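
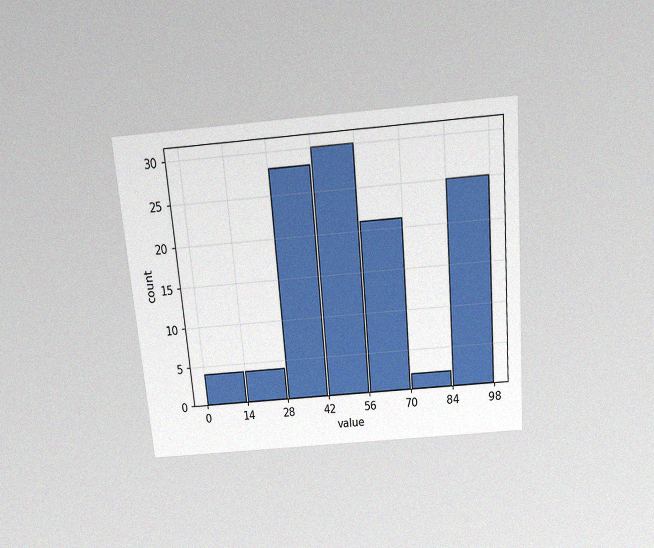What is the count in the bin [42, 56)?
The chart is tilted about 5° counter-clockwise and viewed slightly from above, with some photo noise. The [42, 56) bin has height 30.

30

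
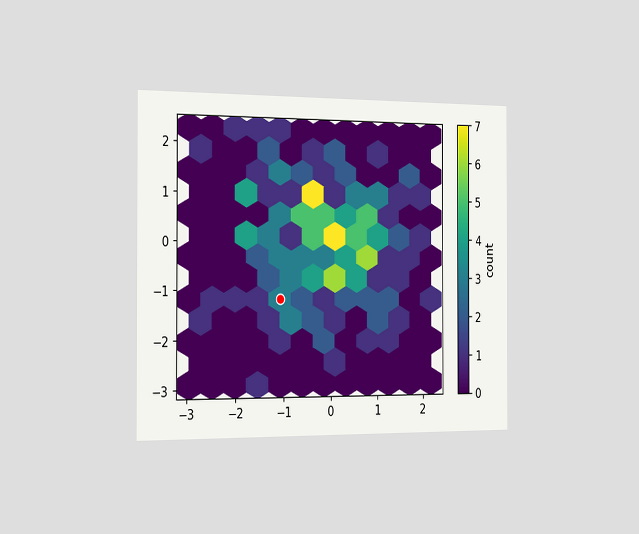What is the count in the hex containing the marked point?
3

The chart is viewed slightly from the left. The marked hex reads 3 on the colorbar.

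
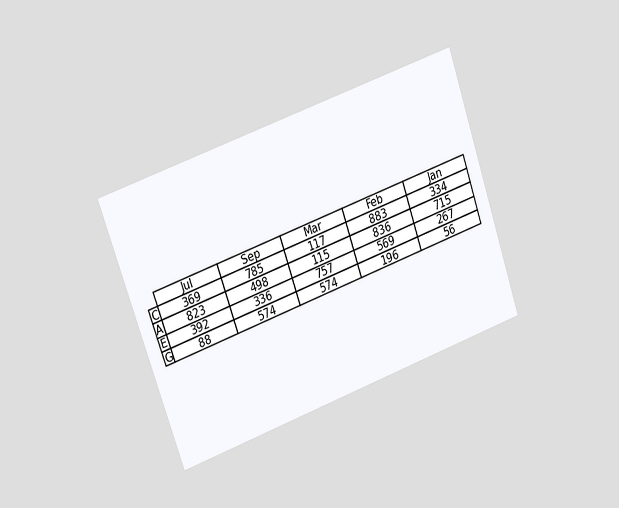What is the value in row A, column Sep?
498

The chart is tilted about 19° counter-clockwise and viewed slightly from the left. The (A, Sep) cell reads 498.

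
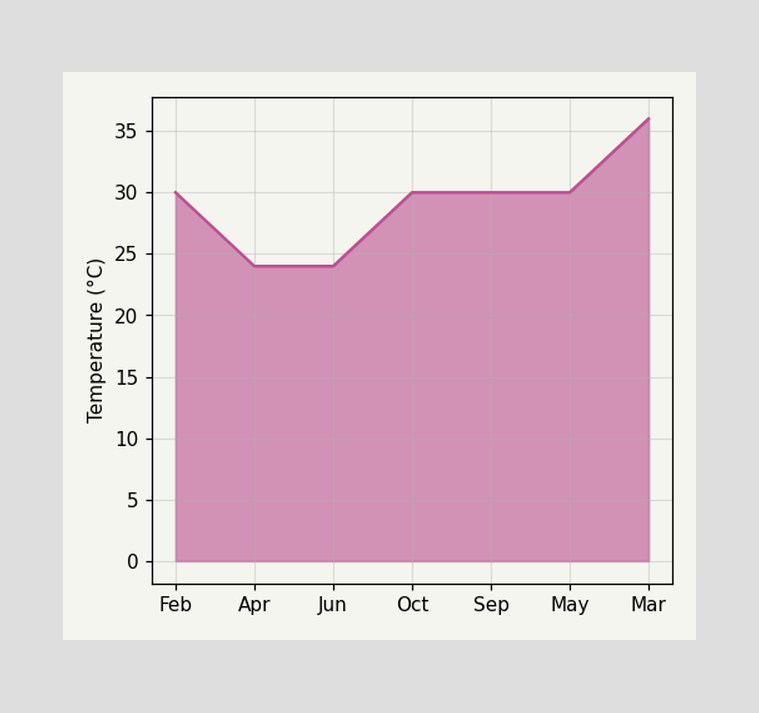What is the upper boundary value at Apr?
At Apr the upper boundary is at 24°C.

24°C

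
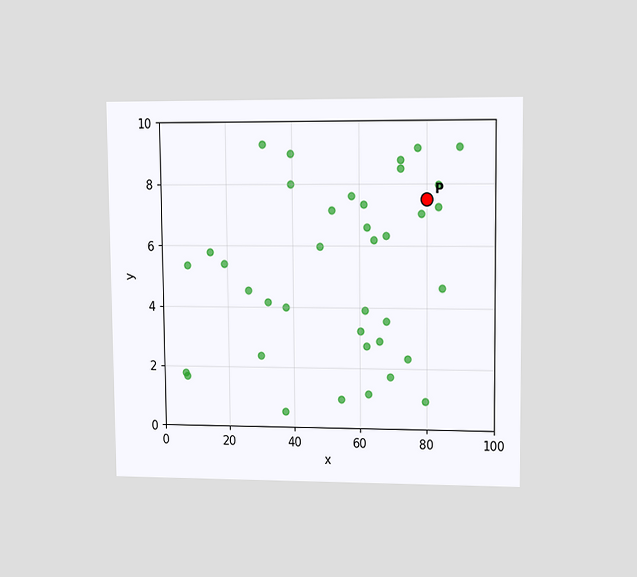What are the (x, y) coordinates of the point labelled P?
The chart is viewed at a slight angle. Following the gridlines from P to each axis, P sits at (80, 7.5).

(80, 7.5)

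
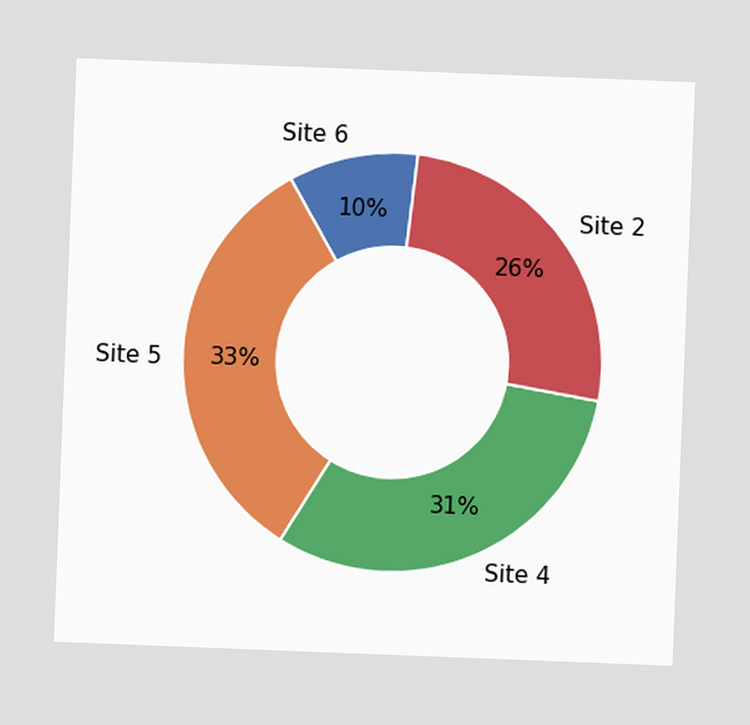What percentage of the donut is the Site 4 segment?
The chart is tilted about 2° clockwise. The Site 4 segment takes up 31% of the ring.

31%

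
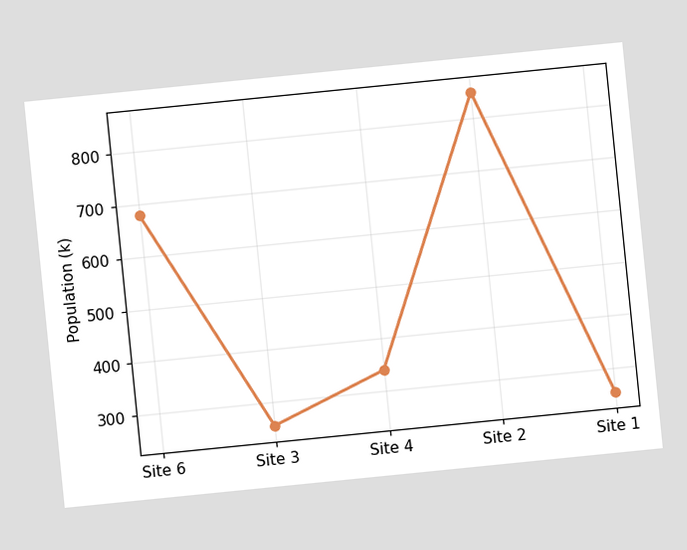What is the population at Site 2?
850k

The chart is tilted about 6° counter-clockwise. At Site 2, the line is at 850k.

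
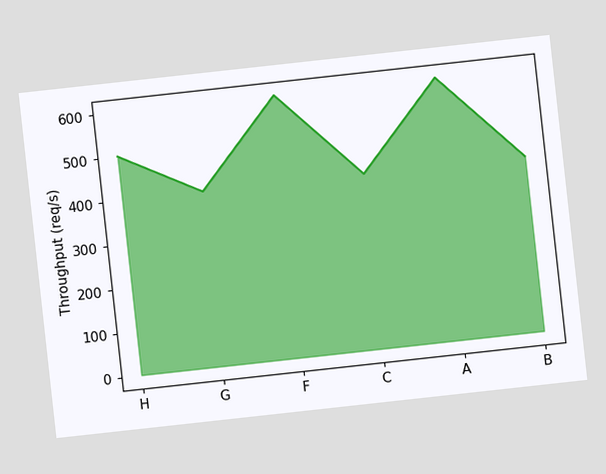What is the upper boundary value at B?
The chart is tilted about 6° counter-clockwise. At B the upper boundary is at 400req/s.

400req/s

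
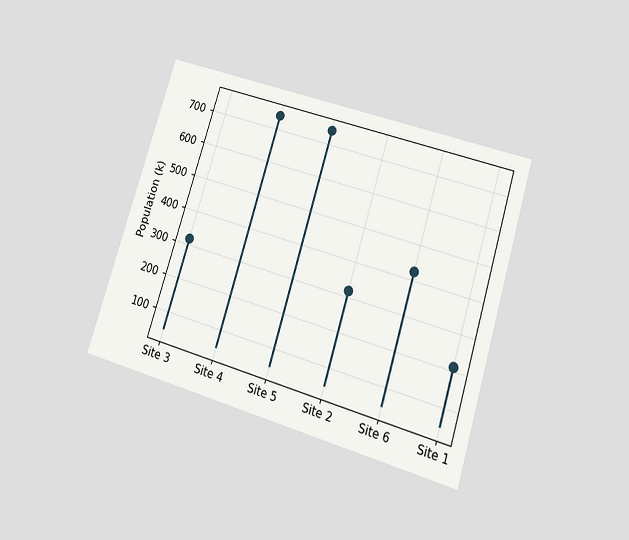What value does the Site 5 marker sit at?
The chart is tilted about 17° clockwise and viewed slightly from below. The Site 5 marker sits at 742k.

742k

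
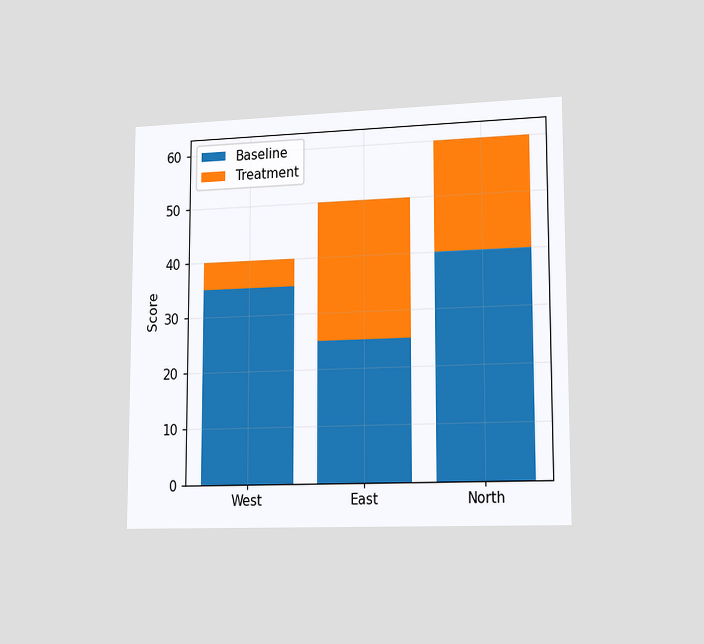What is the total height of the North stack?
The chart is viewed slightly from the right. The North stack's top reaches 60 on the y-axis.

60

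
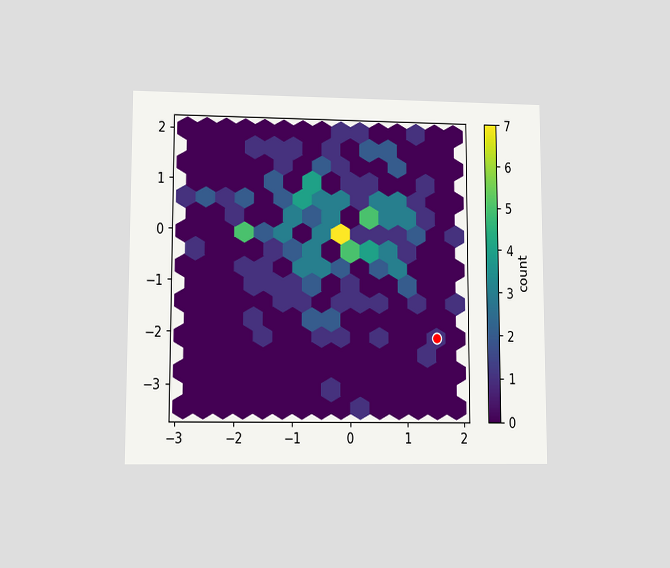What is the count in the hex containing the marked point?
1

The chart is viewed at a slight angle. The marked hex reads 1 on the colorbar.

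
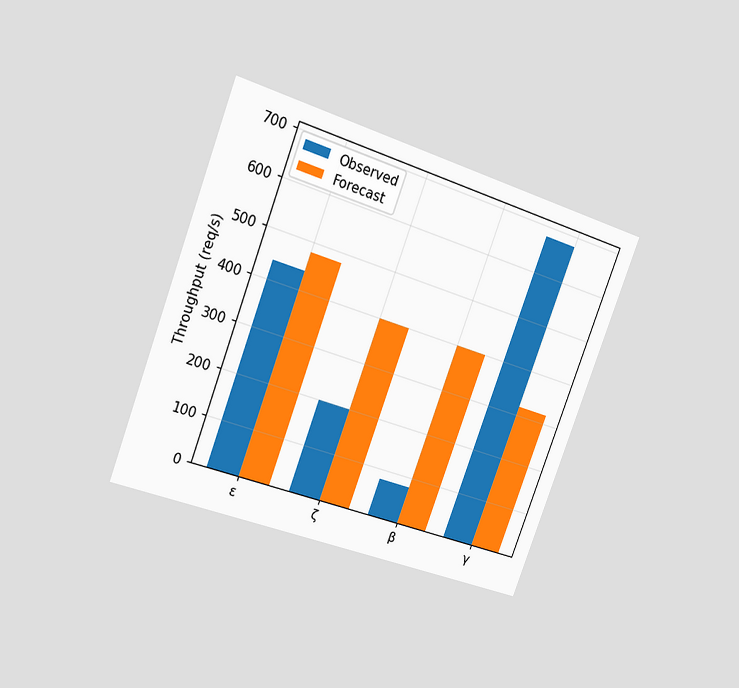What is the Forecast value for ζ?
400req/s

The chart is tilted about 20° clockwise and viewed slightly from the left. The Forecast bar at ζ reaches 400req/s on the y-axis.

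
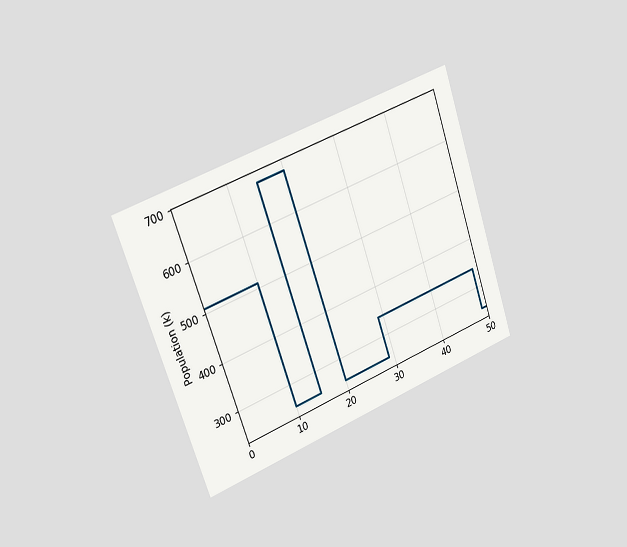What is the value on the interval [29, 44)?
340k

The chart is tilted about 19° counter-clockwise and viewed slightly from the left. On [29, 44) the step sits at 340k.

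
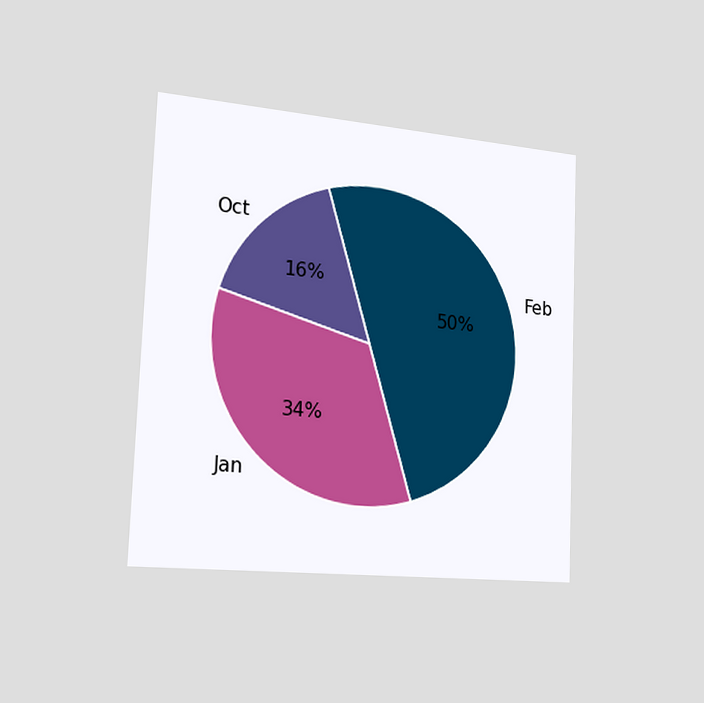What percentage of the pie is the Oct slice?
The chart is tilted about 2° clockwise and viewed slightly from the left. The Oct slice takes up 16% of the pie.

16%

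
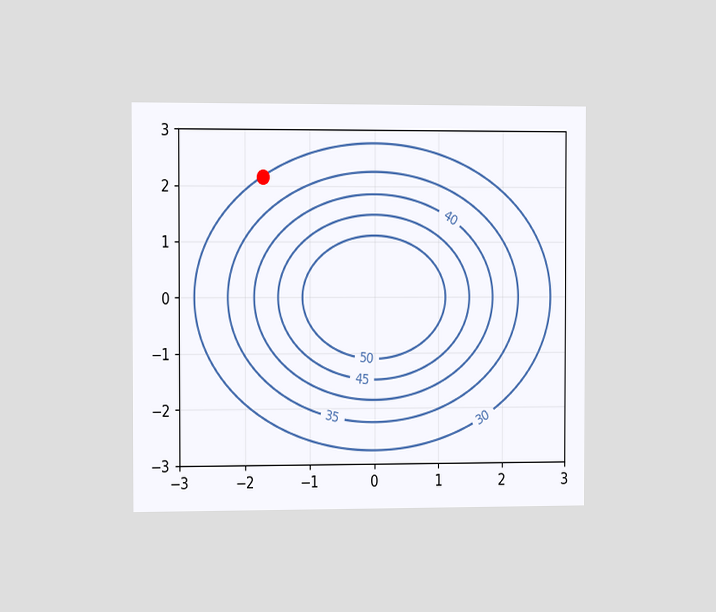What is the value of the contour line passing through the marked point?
The chart is viewed slightly from the left. The marked point sits on the contour labelled 30.

30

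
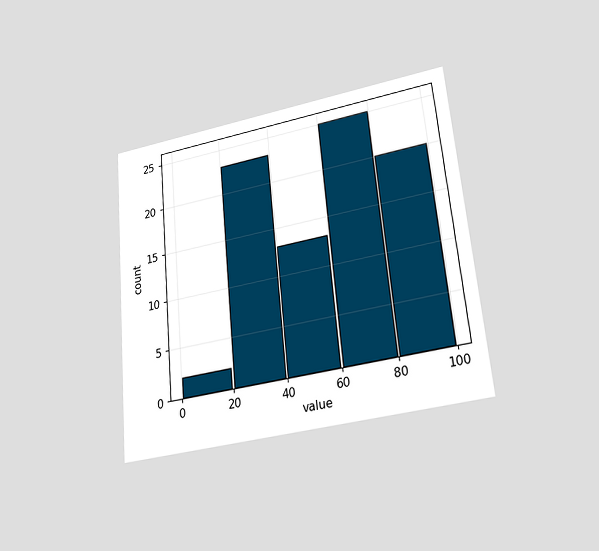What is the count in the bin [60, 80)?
The chart is tilted about 5° counter-clockwise and viewed slightly from below. The [60, 80) bin has height 25.

25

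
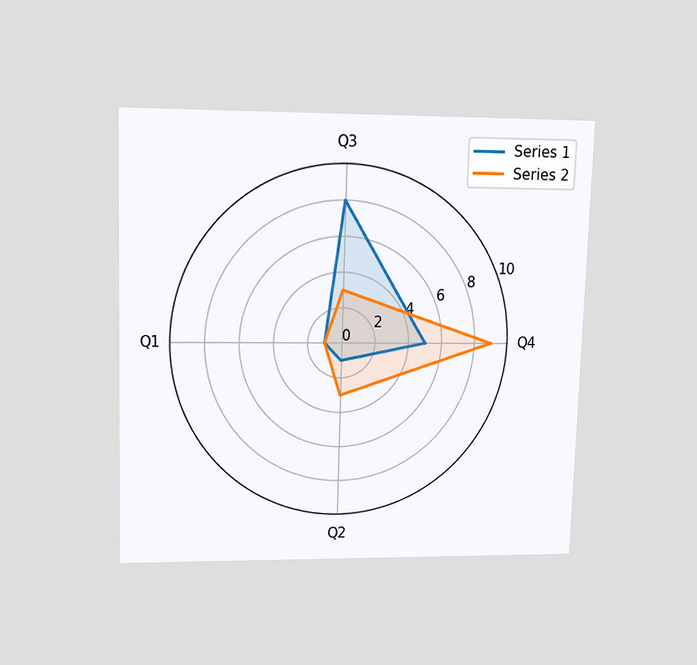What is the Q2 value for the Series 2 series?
3

The chart is viewed slightly from above. On the Q2 axis, Series 2 reaches 3.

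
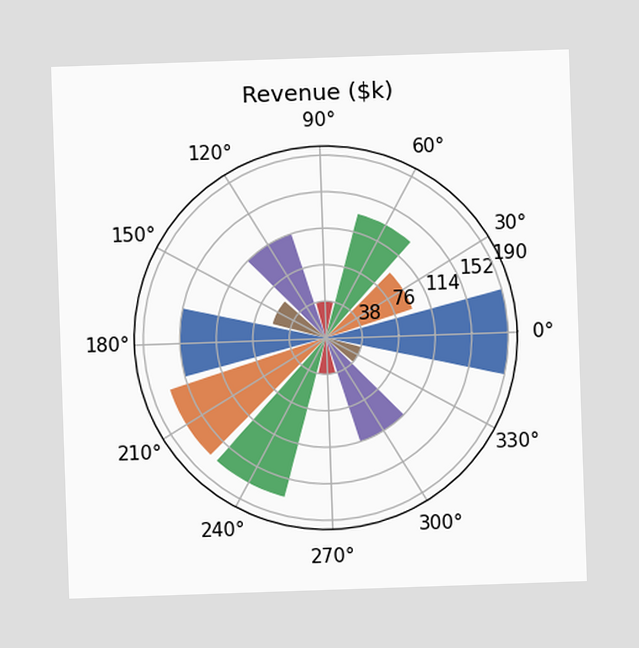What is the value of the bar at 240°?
The bar at 240° reaches $171k on the radial axis.

$171k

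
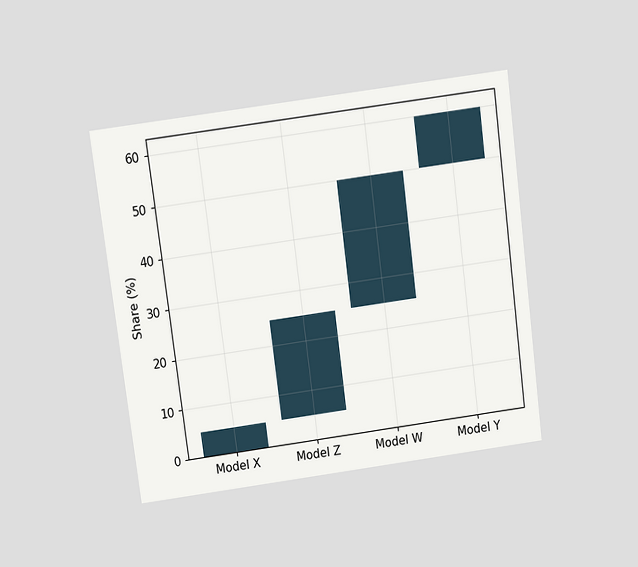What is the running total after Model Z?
The chart is tilted about 7° counter-clockwise and viewed slightly from above. After Model Z the running total reaches 25%.

25%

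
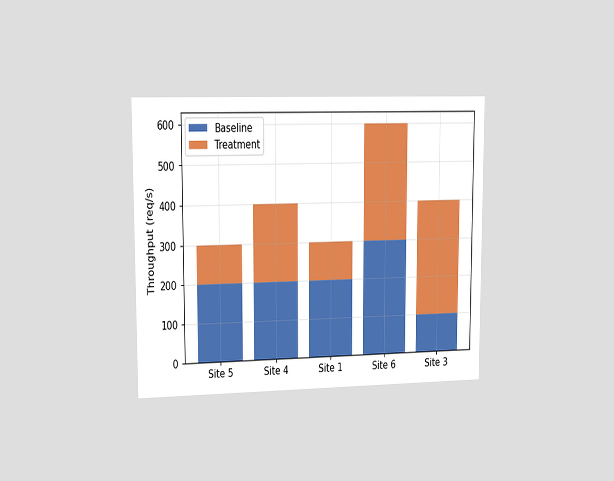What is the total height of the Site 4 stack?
400req/s

The chart is viewed slightly from the left. The Site 4 stack's top reaches 400req/s on the y-axis.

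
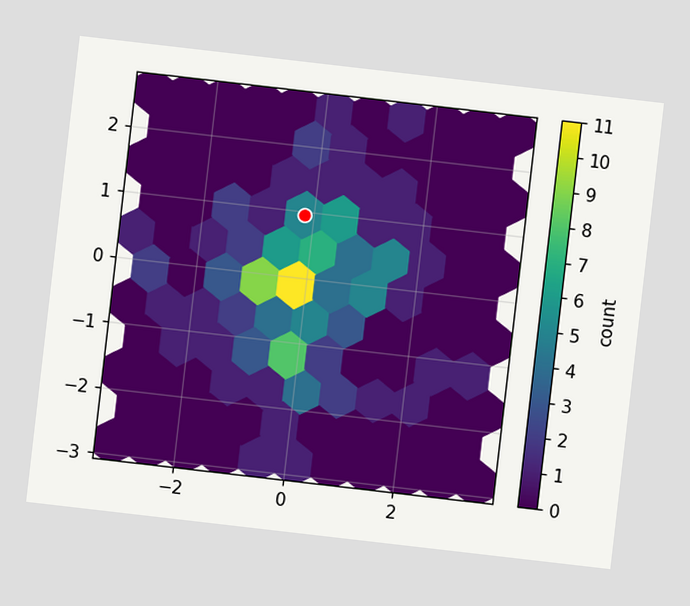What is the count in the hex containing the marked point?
5

The chart is tilted about 7° clockwise. The marked hex reads 5 on the colorbar.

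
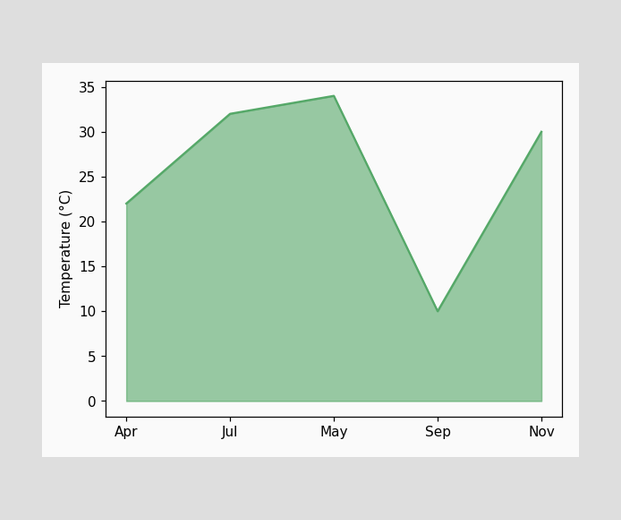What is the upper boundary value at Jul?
32°C

At Jul the upper boundary is at 32°C.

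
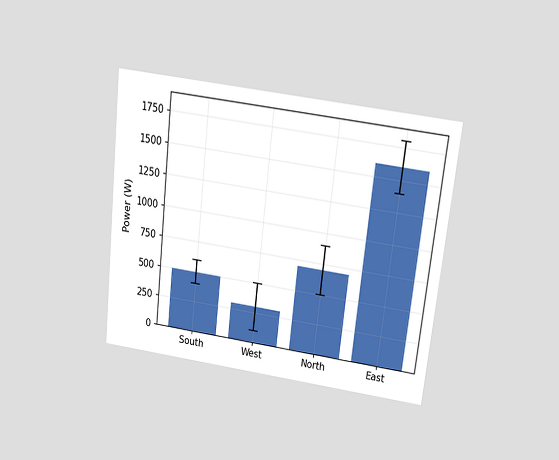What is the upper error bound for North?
The chart is tilted about 7° clockwise and viewed slightly from above. The North bar's upper whisker reaches 900W.

900W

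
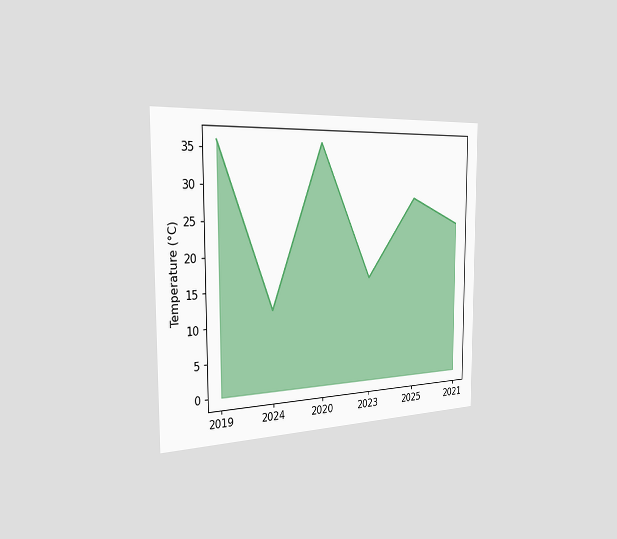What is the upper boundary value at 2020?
36°C

The chart is viewed slightly from the left. At 2020 the upper boundary is at 36°C.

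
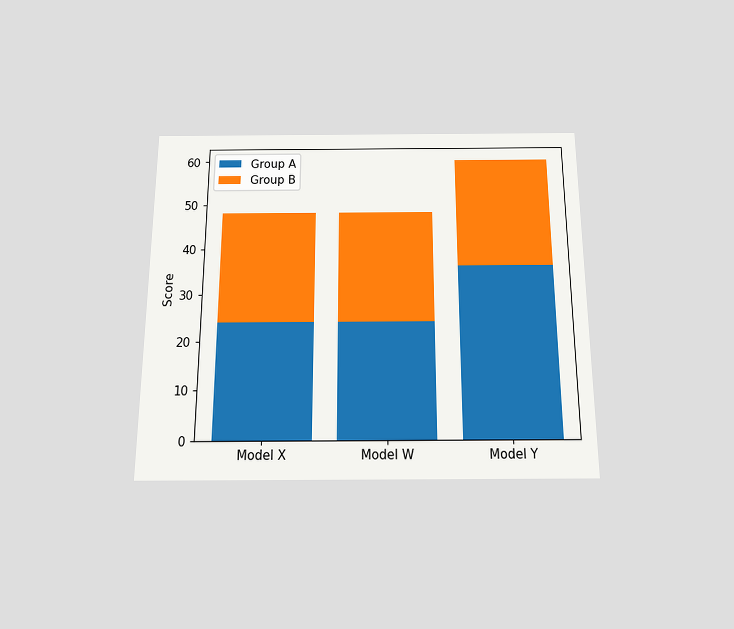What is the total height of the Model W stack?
48

The chart is viewed slightly from below. The Model W stack's top reaches 48 on the y-axis.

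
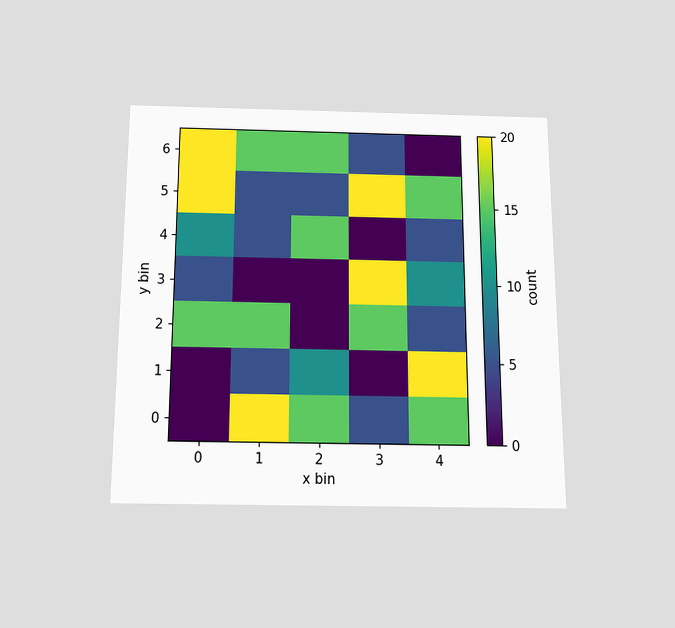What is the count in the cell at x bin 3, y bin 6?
The chart is viewed slightly from below. Matching the cell (3, 6) against the colorbar gives 5.

5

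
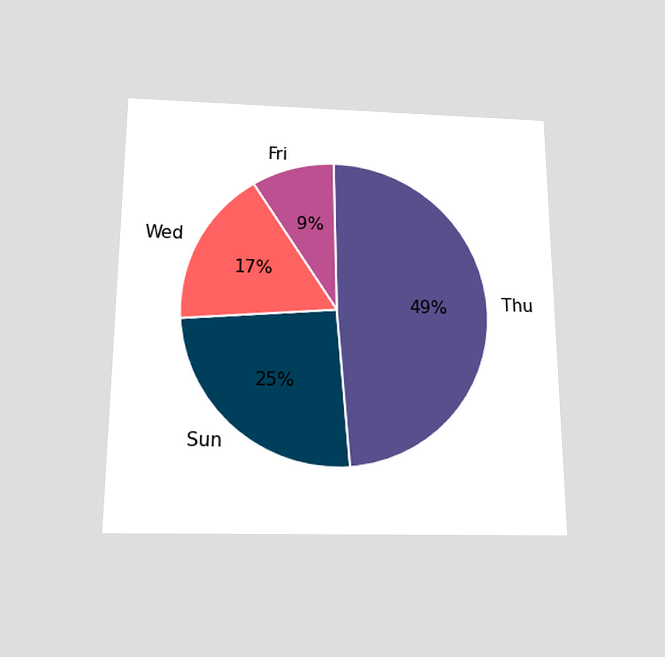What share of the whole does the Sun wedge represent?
25%

The chart is viewed slightly from below. The Sun slice takes up 25% of the pie.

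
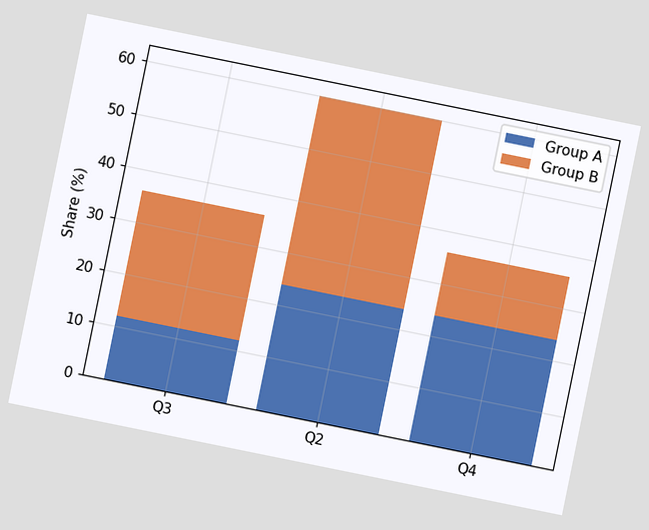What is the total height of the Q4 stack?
The chart is tilted about 11° clockwise. The Q4 stack's top reaches 36% on the y-axis.

36%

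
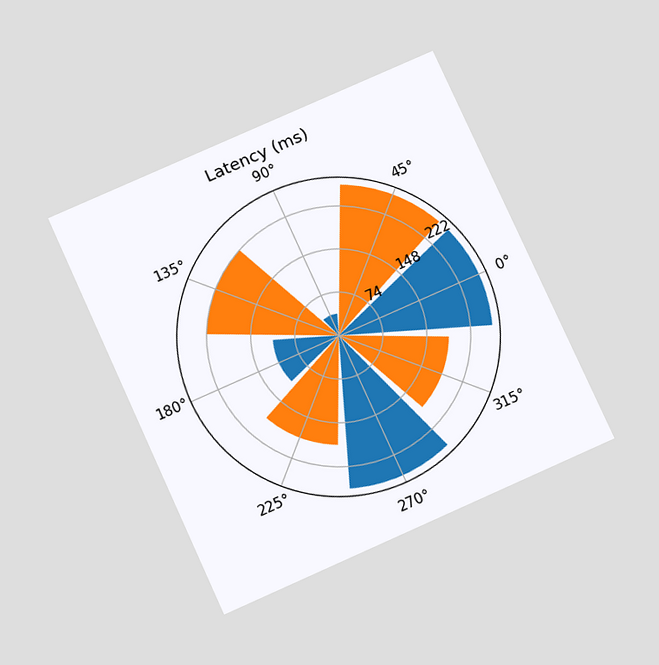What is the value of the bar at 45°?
259ms

The chart is tilted about 24° counter-clockwise and viewed slightly from below. The bar at 45° reaches 259ms on the radial axis.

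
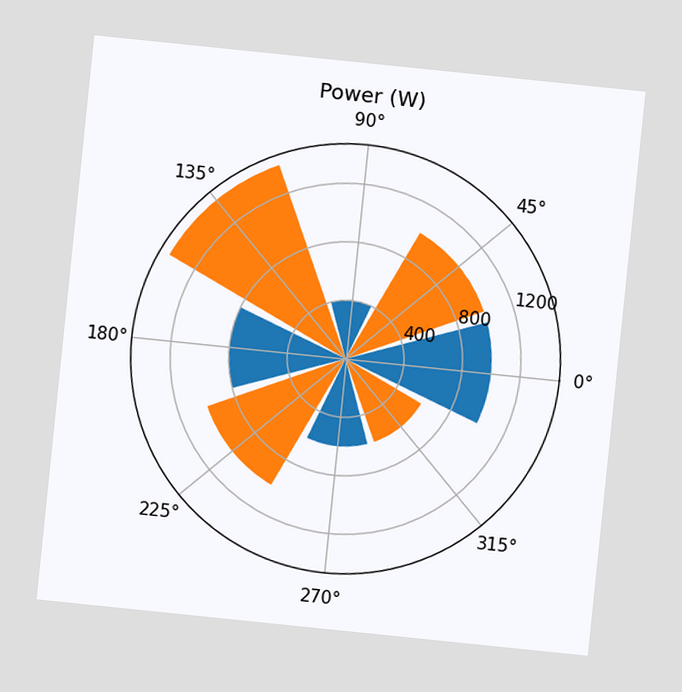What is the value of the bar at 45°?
1000W

The chart is tilted about 6° clockwise. The bar at 45° reaches 1000W on the radial axis.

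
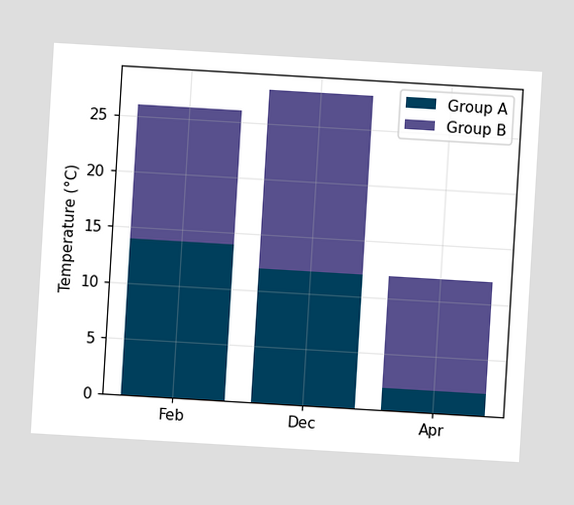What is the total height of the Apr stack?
The chart is tilted about 3° clockwise. The Apr stack's top reaches 12°C on the y-axis.

12°C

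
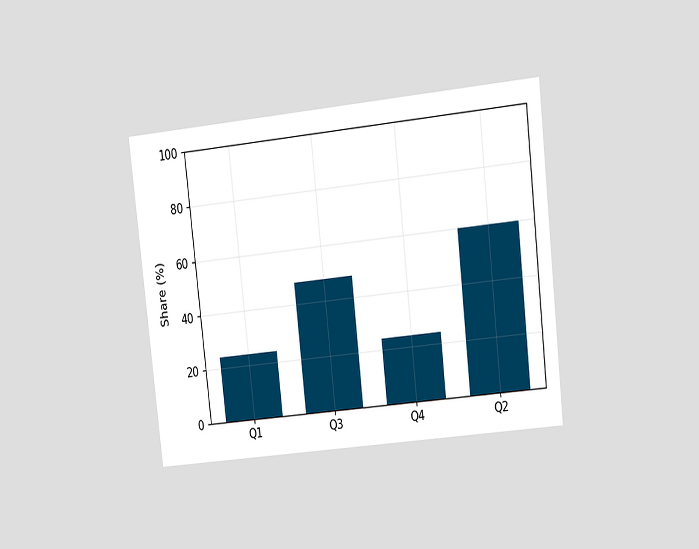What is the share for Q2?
60%

The chart is tilted about 6° counter-clockwise and viewed at a slight angle. Reading along the chart's y-axis, the Q2 bar reaches 60%.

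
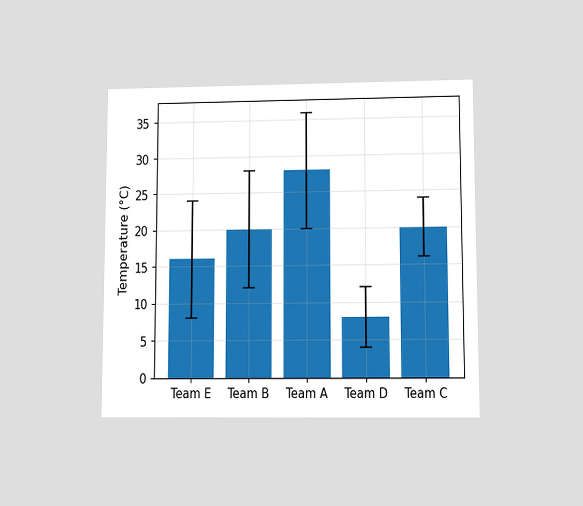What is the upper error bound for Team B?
The chart is viewed at a slight angle. The Team B bar's upper whisker reaches 28°C.

28°C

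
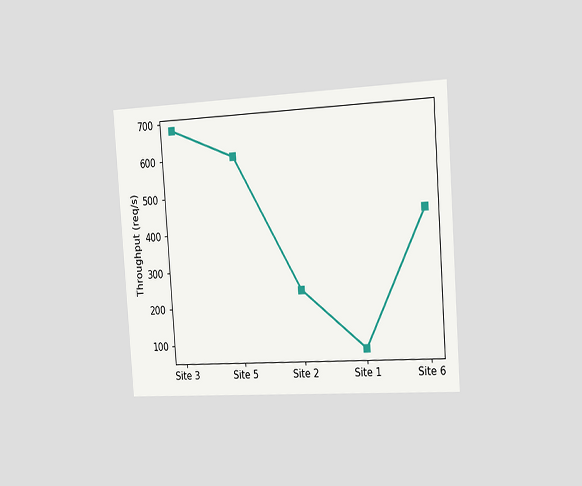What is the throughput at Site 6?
440req/s

The chart is tilted about 4° counter-clockwise and viewed slightly from the right. At Site 6, the line is at 440req/s.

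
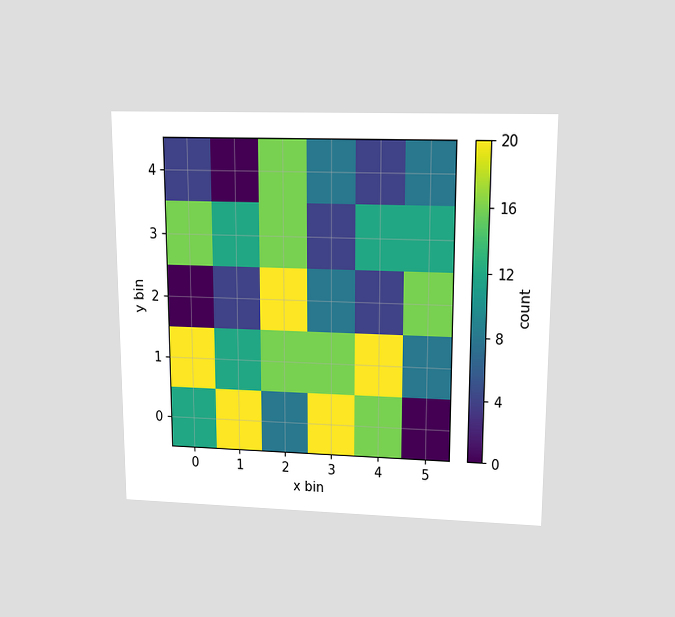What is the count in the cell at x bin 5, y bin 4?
The chart is viewed slightly from above. Matching the cell (5, 4) against the colorbar gives 8.

8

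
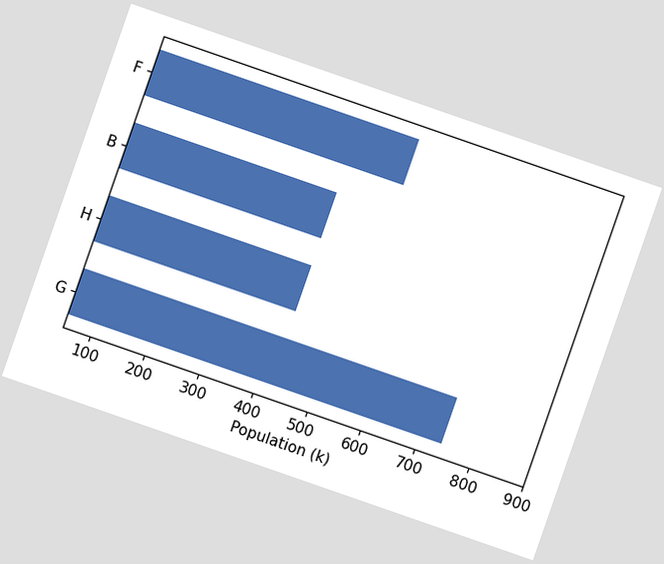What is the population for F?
The chart is tilted about 19° clockwise. Reading along the chart's x-axis, the F bar reaches 530k.

530k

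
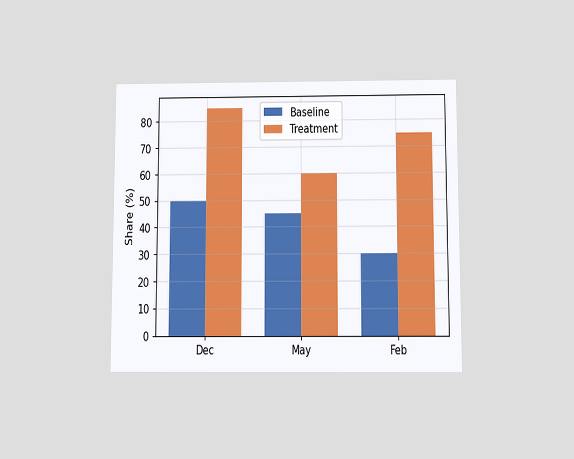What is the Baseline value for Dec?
The chart is viewed slightly from below. The Baseline bar at Dec reaches 50% on the y-axis.

50%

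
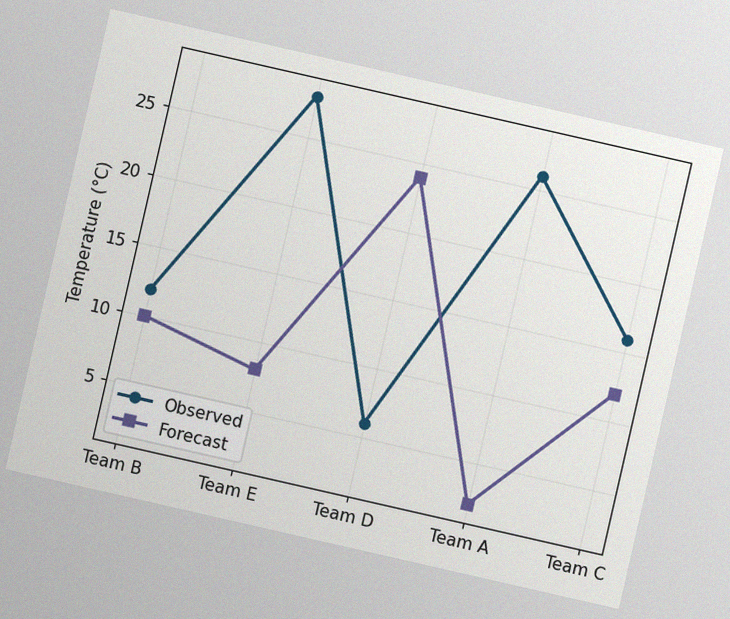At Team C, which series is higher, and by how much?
The chart is tilted about 13° clockwise, with some photo noise. At Team C, Observed sits above the other line by 4°C.

Observed, by 4°C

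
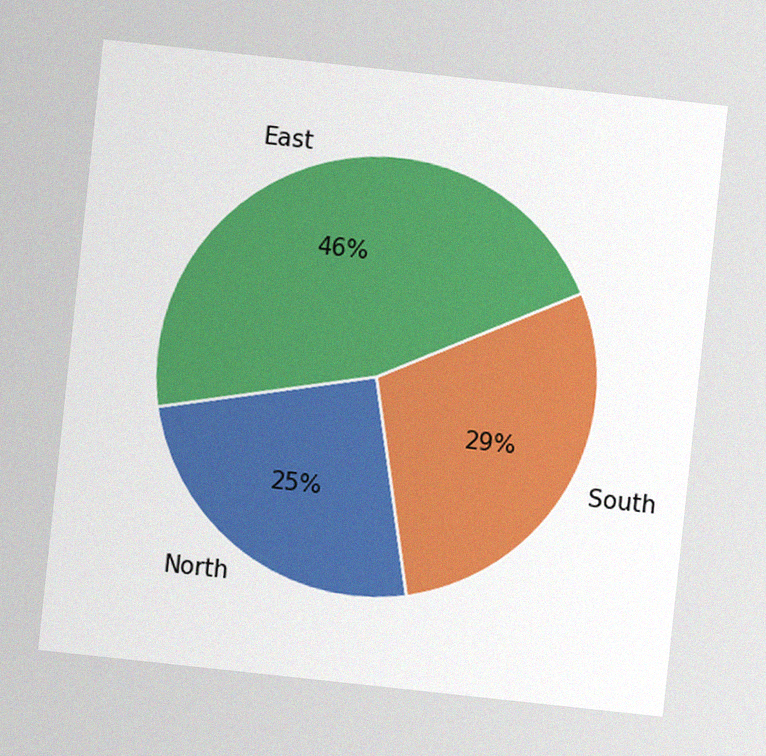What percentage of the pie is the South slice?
The chart is tilted about 6° clockwise, with some photo noise. The South slice takes up 29% of the pie.

29%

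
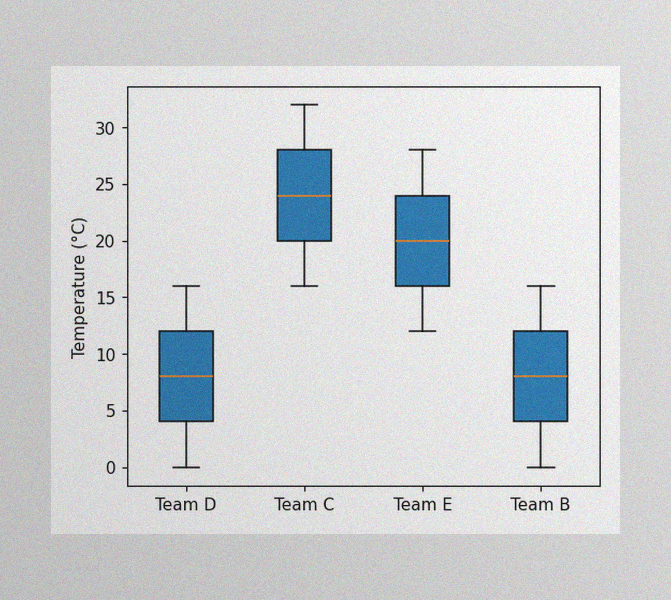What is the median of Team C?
24°C

The image has some photo noise and uneven lighting. The median line in the Team C box sits at 24°C.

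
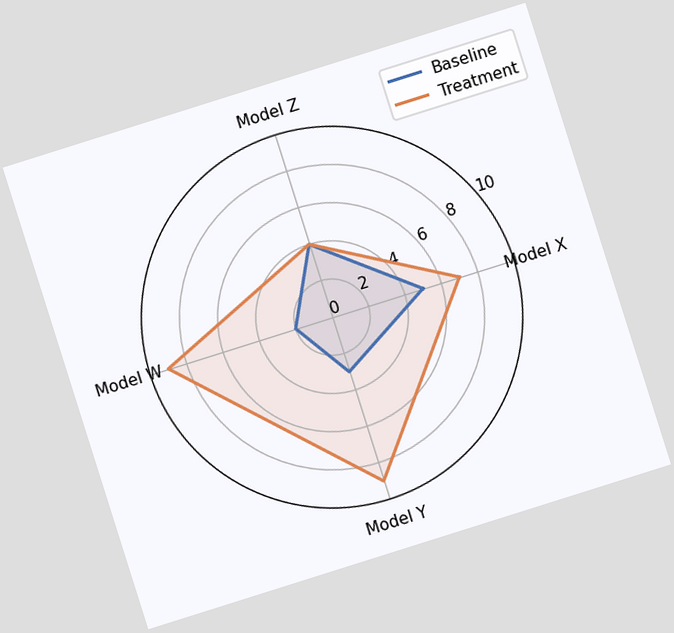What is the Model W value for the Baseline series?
2

The chart is tilted about 18° counter-clockwise. On the Model W axis, Baseline reaches 2.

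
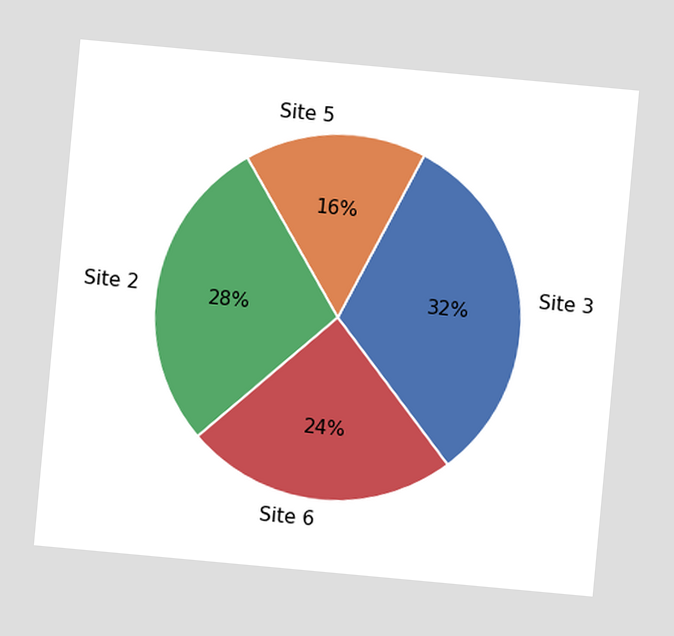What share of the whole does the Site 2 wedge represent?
28%

The chart is tilted about 5° clockwise. The Site 2 slice takes up 28% of the pie.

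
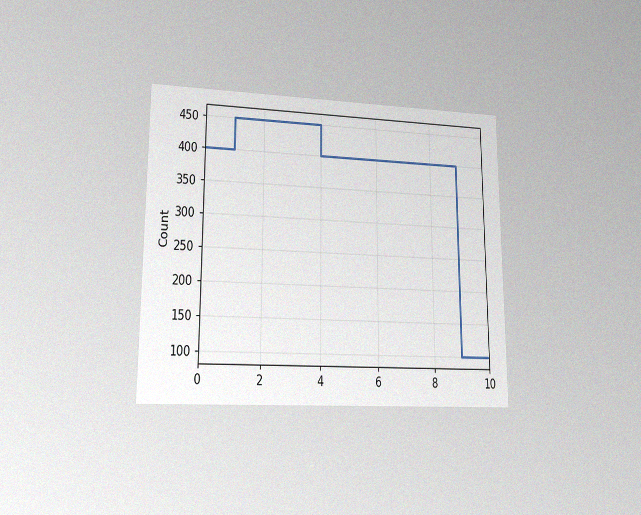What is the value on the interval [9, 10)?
The chart is viewed at a slight angle, with some photo noise. On [9, 10) the step sits at 100.

100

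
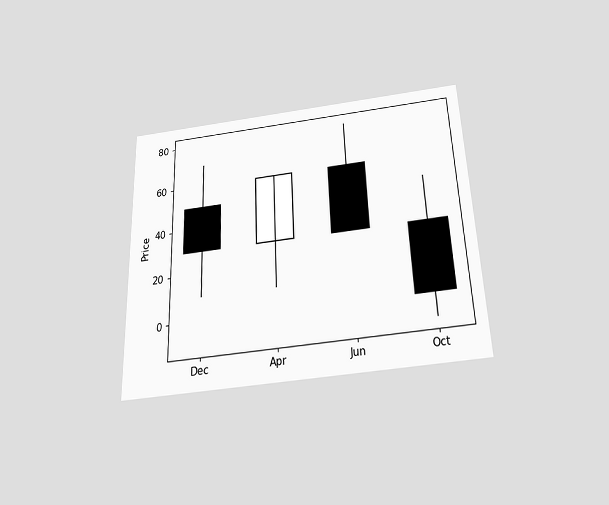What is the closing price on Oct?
The chart is tilted about 2° counter-clockwise and viewed slightly from below. The Oct candle closes at 0.

0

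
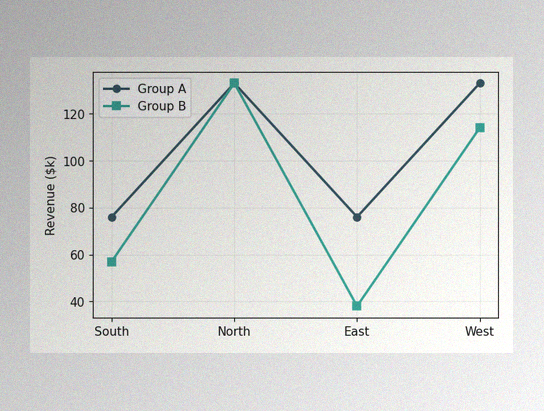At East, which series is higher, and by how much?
Group A, by $38k

The image has some photo noise and uneven lighting. At East, Group A sits above the other line by $38k.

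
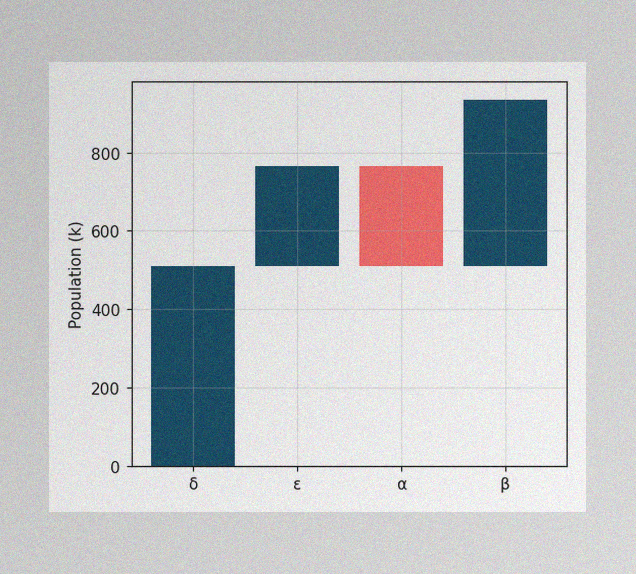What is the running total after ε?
765k

The image has some photo noise and uneven lighting. After ε the running total reaches 765k.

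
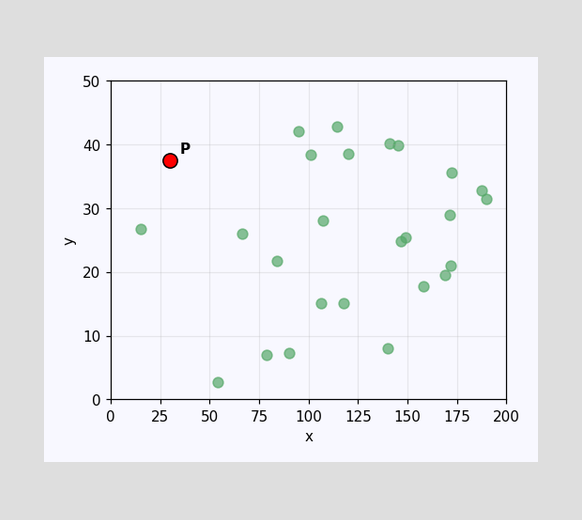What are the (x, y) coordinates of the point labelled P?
Following the gridlines from P to each axis, P sits at (30, 37.5).

(30, 37.5)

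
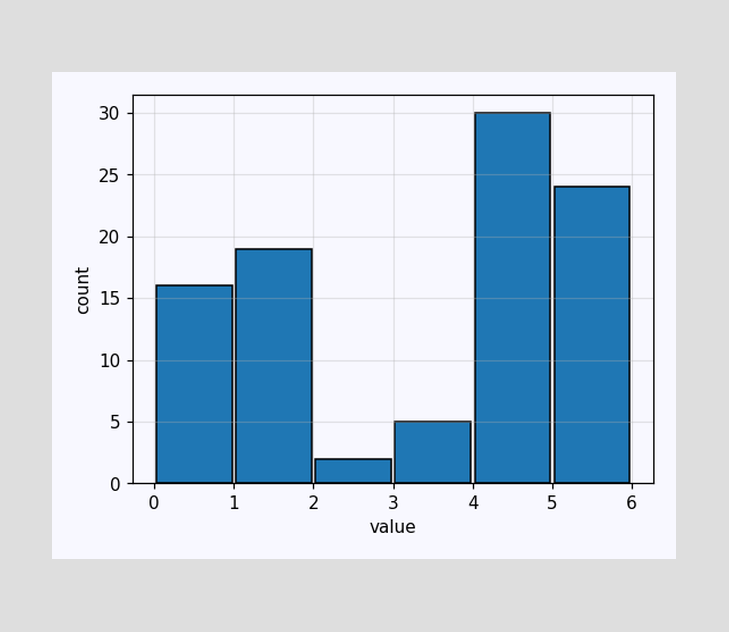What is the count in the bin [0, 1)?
16

The [0, 1) bin has height 16.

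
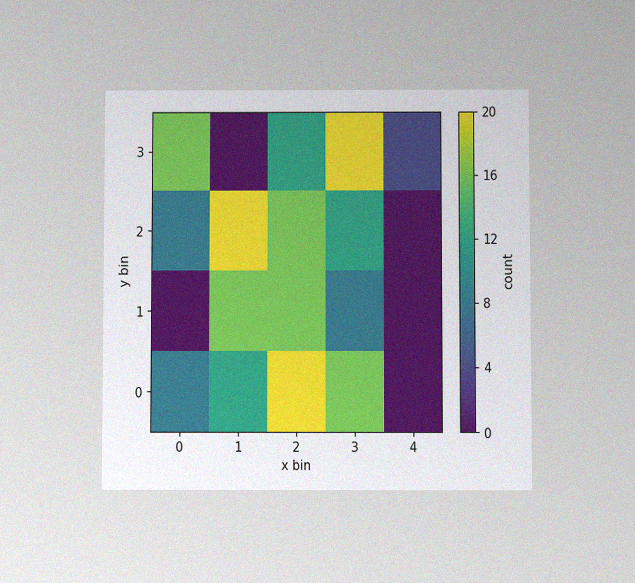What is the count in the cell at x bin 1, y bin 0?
12

The chart is viewed at a slight angle, with some photo noise. Matching the cell (1, 0) against the colorbar gives 12.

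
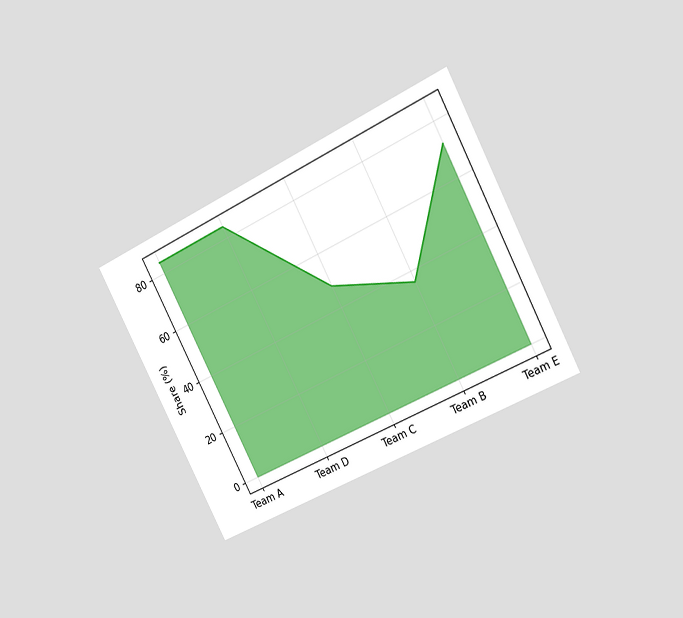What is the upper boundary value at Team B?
36%

The chart is tilted about 28° counter-clockwise and viewed slightly from the right. At Team B the upper boundary is at 36%.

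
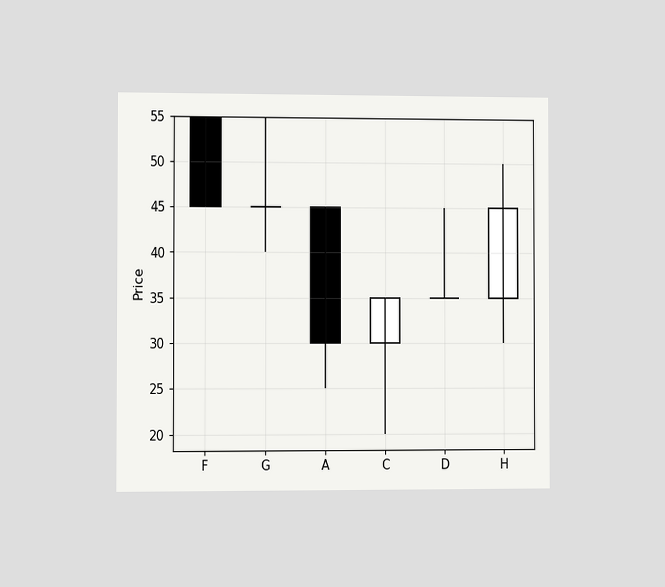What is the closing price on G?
The chart is viewed slightly from the left. The G candle closes at 45.

45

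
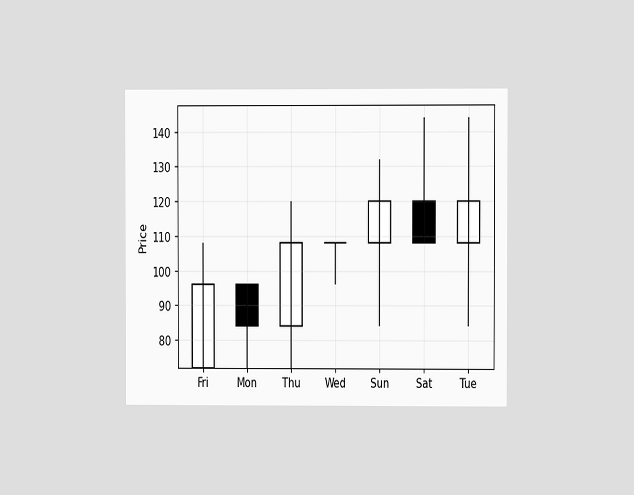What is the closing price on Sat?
The chart is viewed at a slight angle. The Sat candle closes at 108.

108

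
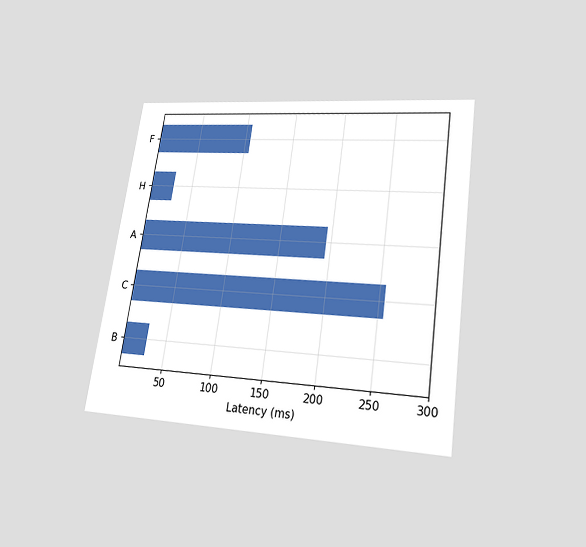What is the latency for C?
The chart is tilted about 8° clockwise and viewed at a slight angle. Reading along the chart's x-axis, the C bar reaches 255ms.

255ms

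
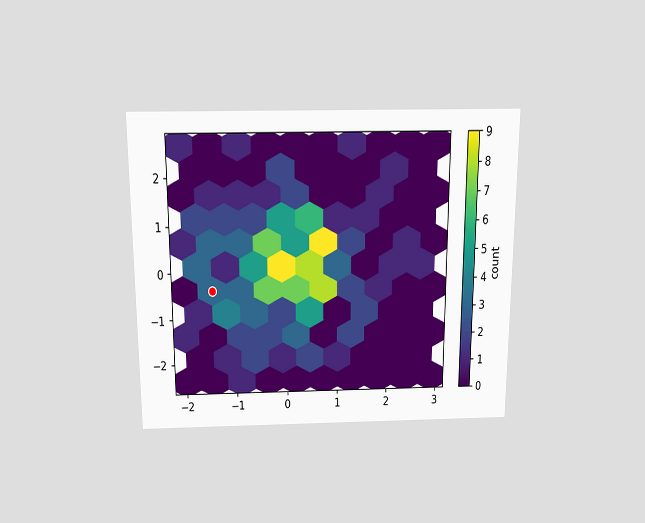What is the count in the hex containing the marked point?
The chart is viewed slightly from above. The marked hex reads 3 on the colorbar.

3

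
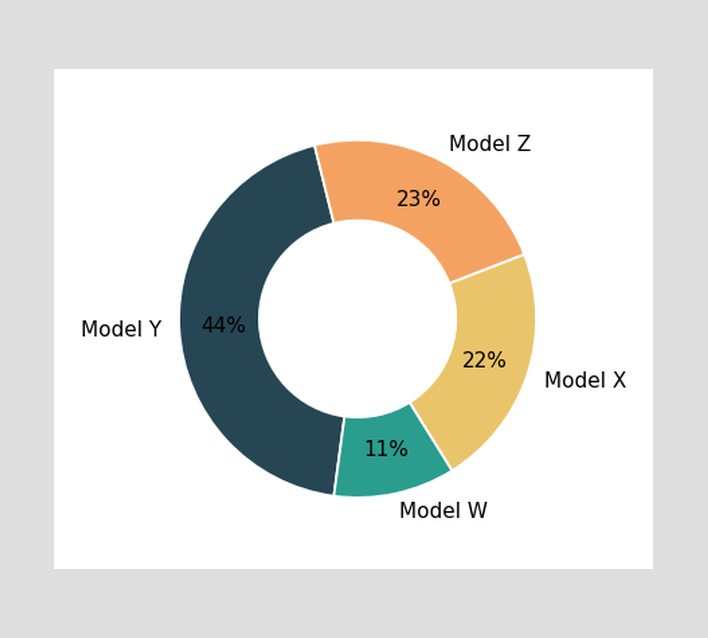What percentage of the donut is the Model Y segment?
The Model Y segment takes up 44% of the ring.

44%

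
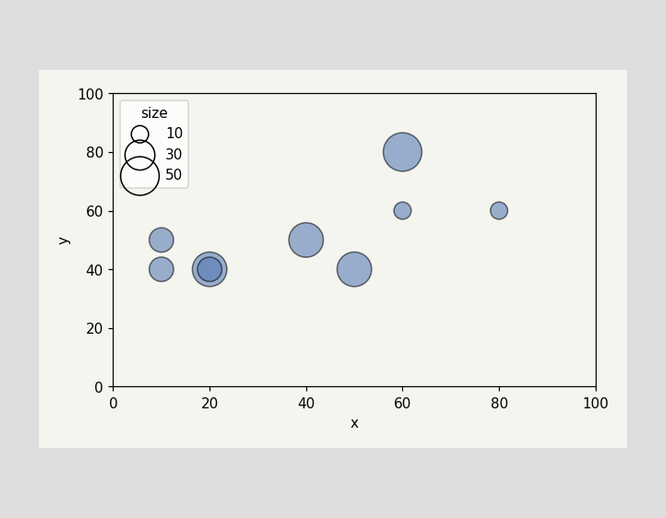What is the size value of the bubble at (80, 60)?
Matching the bubble at (80, 60) against the size legend gives 10.

10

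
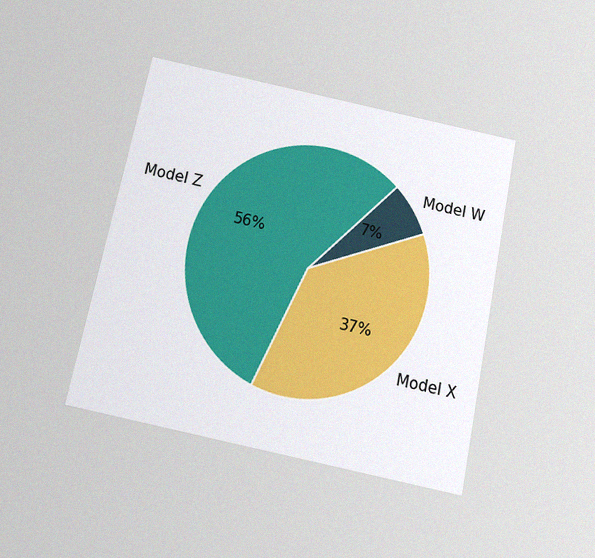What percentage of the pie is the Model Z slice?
The chart is tilted about 12° clockwise and viewed slightly from below, with some photo noise. The Model Z slice takes up 56% of the pie.

56%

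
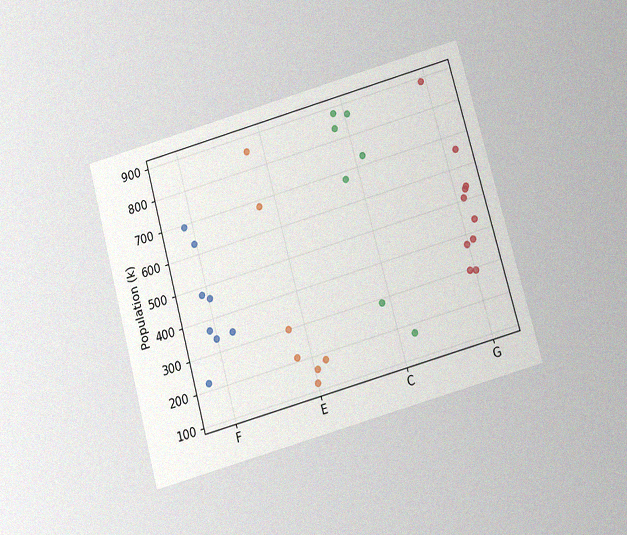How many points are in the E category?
7

The chart is tilted about 15° counter-clockwise and viewed slightly from below, with some photo noise. Counting the markers in the E column gives 7.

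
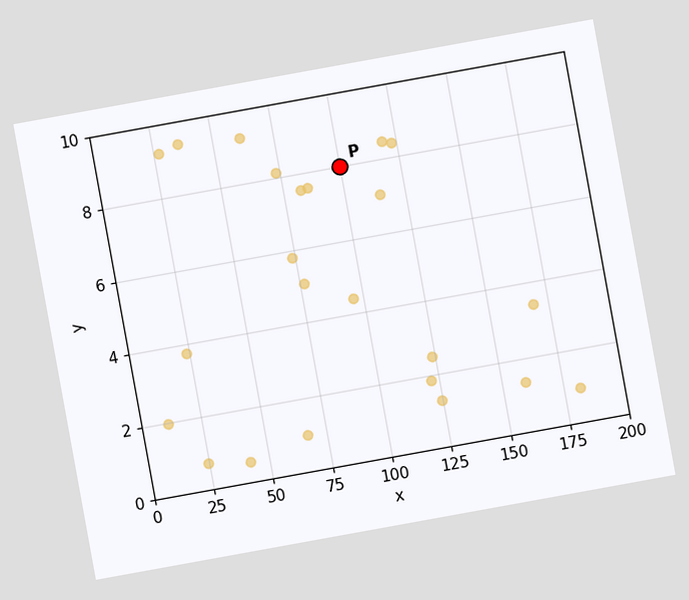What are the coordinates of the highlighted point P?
The chart is tilted about 10° counter-clockwise. Following the gridlines from P to each axis, P sits at (100, 8).

(100, 8)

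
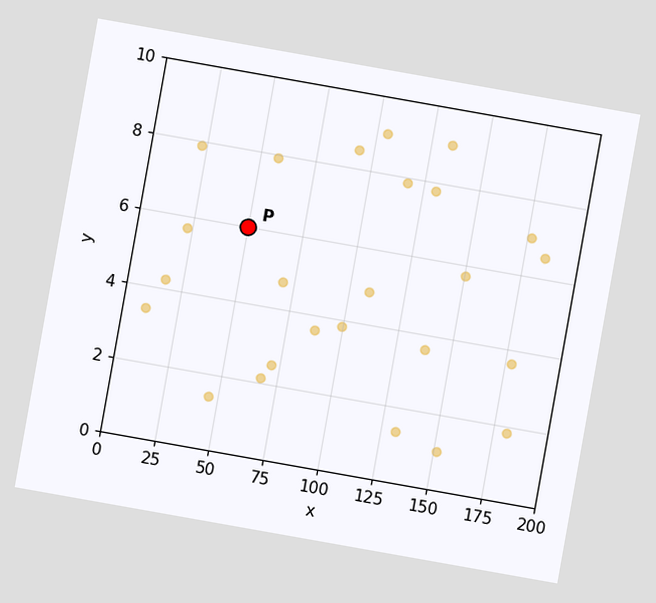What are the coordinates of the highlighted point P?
The chart is tilted about 10° clockwise. Following the gridlines from P to each axis, P sits at (50, 6).

(50, 6)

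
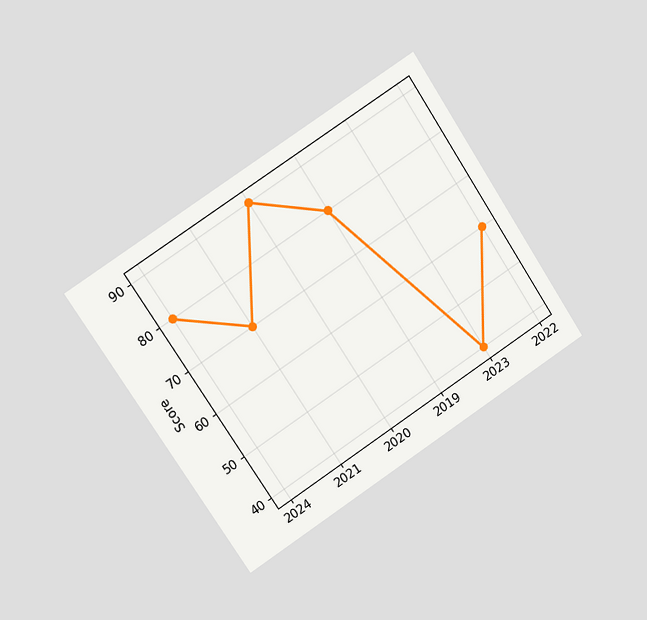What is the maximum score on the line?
The chart is tilted about 33° counter-clockwise and viewed slightly from the left. The highest point is at 2020, and reading across to the y-axis gives 90.

90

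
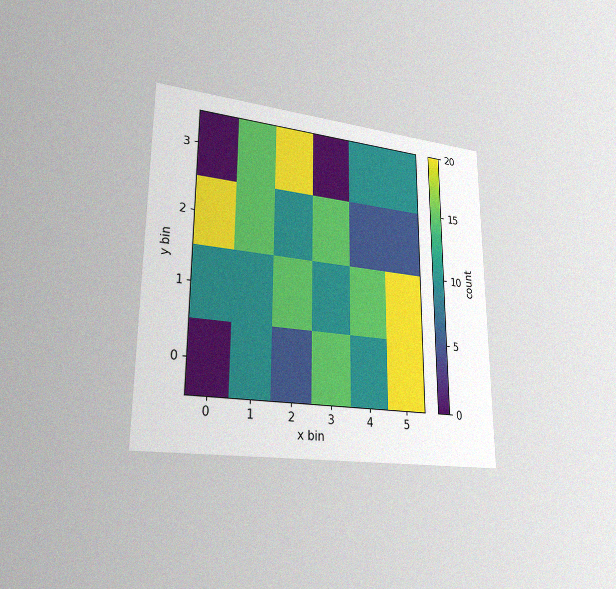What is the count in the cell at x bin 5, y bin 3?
The chart is viewed slightly from the left, with some photo noise. Matching the cell (5, 3) against the colorbar gives 10.

10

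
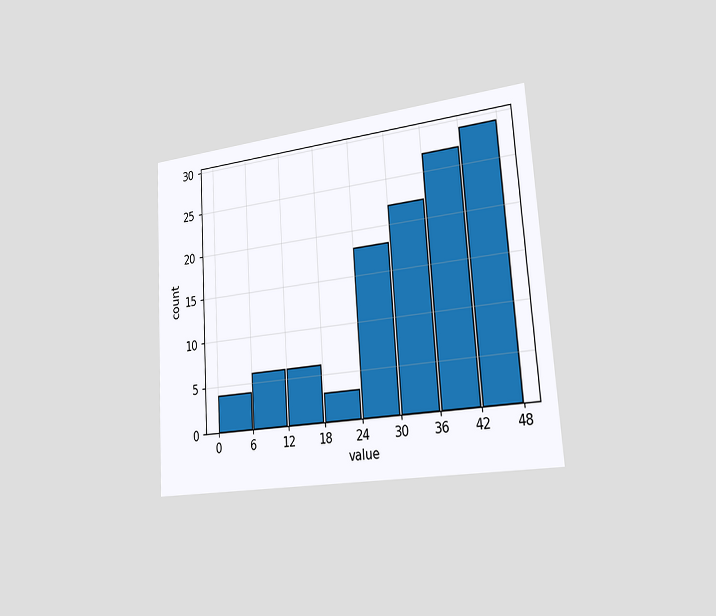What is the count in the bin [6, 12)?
The chart is tilted about 4° counter-clockwise and viewed slightly from the right. The [6, 12) bin has height 6.

6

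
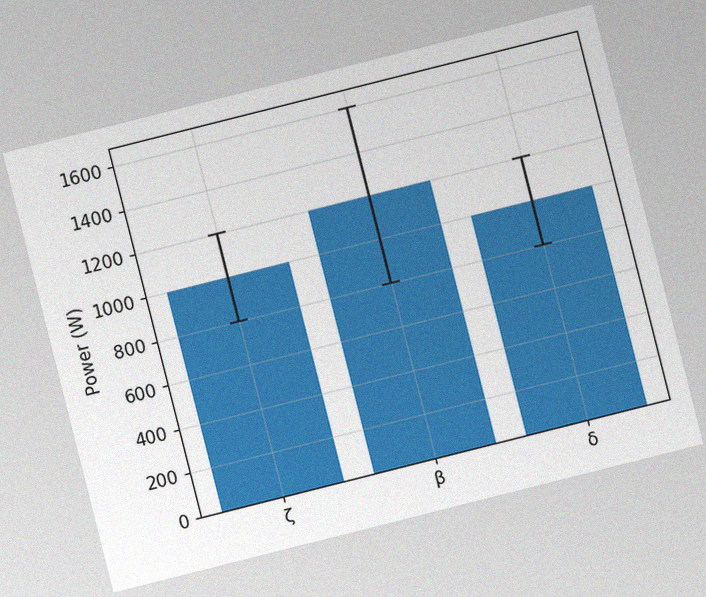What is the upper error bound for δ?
The chart is tilted about 14° counter-clockwise, with some photo noise. The δ bar's upper whisker reaches 1200W.

1200W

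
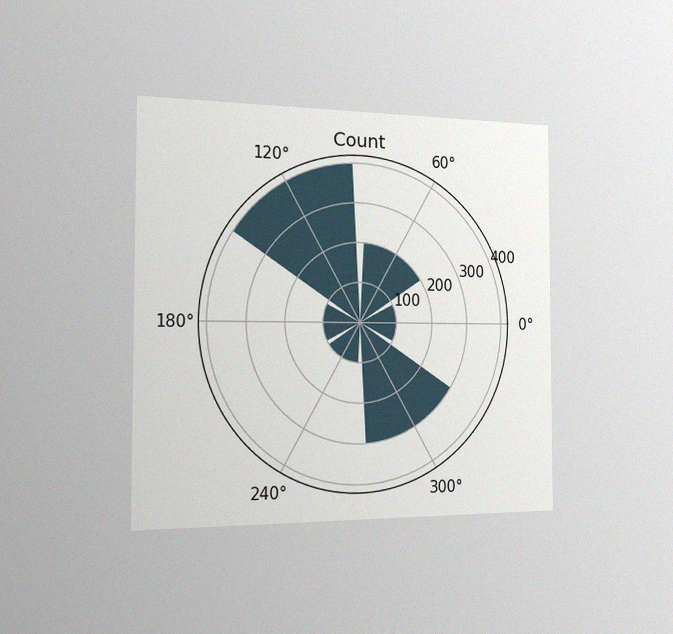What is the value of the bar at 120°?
400

The chart is viewed slightly from the left, with some photo noise. The bar at 120° reaches 400 on the radial axis.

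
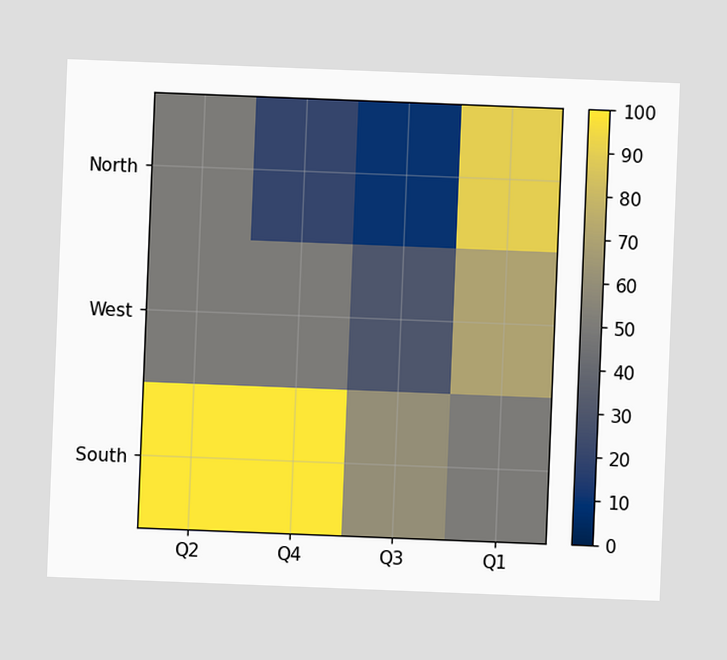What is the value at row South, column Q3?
60

The chart is tilted about 2° clockwise. Matching cell (South, Q3) against the colorbar gives 60.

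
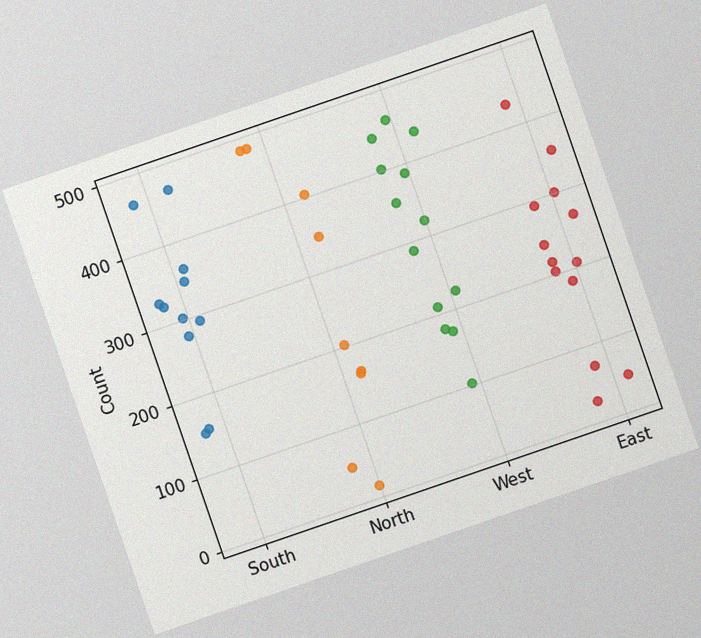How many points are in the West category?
13

The chart is tilted about 19° counter-clockwise, with some photo noise. Counting the markers in the West column gives 13.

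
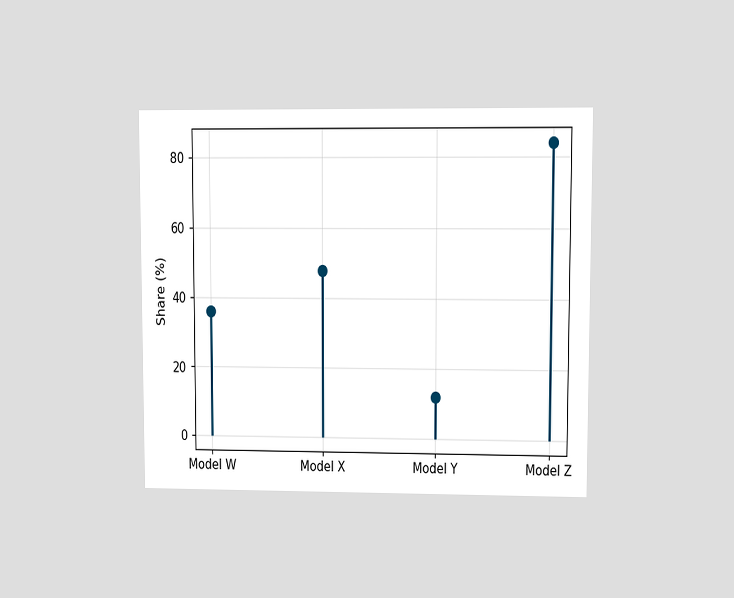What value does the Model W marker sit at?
The chart is viewed at a slight angle. The Model W marker sits at 36%.

36%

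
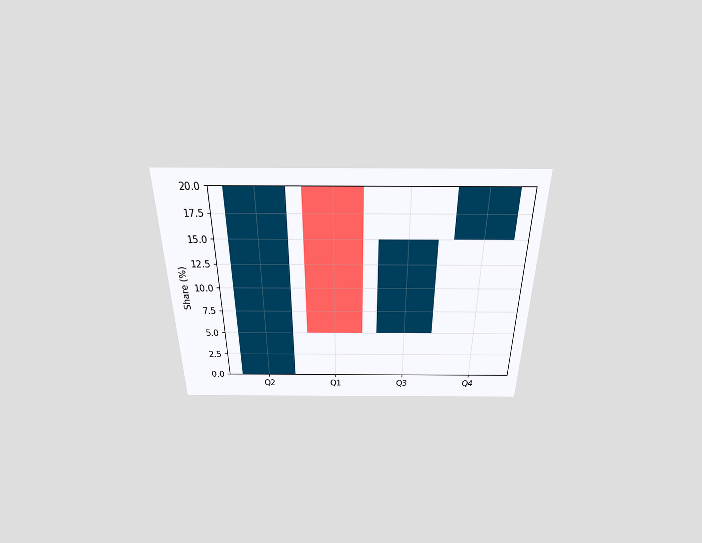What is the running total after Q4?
The chart is viewed slightly from above. After Q4 the running total reaches 20%.

20%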